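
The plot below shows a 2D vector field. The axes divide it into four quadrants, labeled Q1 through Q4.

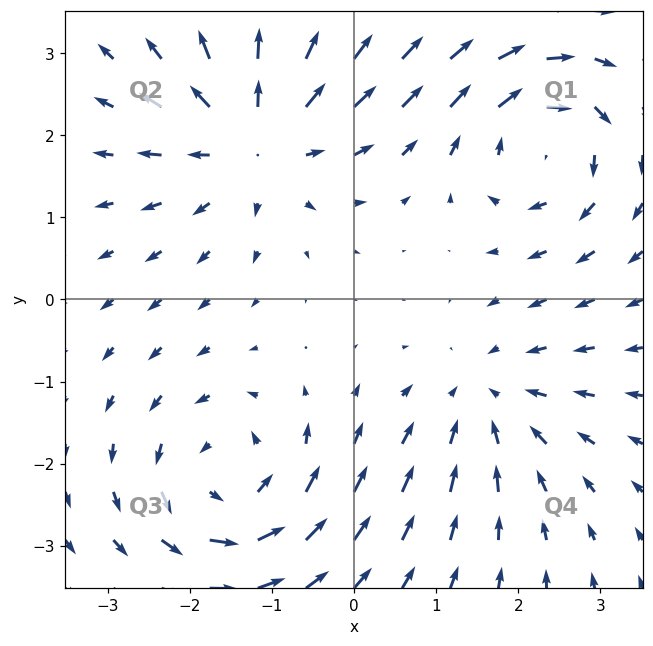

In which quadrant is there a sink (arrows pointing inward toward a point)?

The sink sits at approximately (1.6, -1.2), which lies in quadrant Q4. The divergence there is about -3, negative as expected for a sink.

Q4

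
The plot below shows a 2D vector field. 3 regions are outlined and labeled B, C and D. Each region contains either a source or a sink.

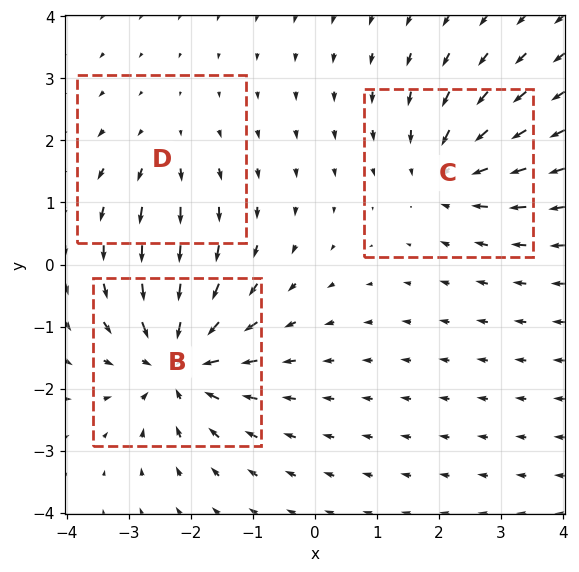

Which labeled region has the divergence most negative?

Divergence at each region's feature centre — B: about -5, C: about -4, D: about +2. Region B is most negative.

B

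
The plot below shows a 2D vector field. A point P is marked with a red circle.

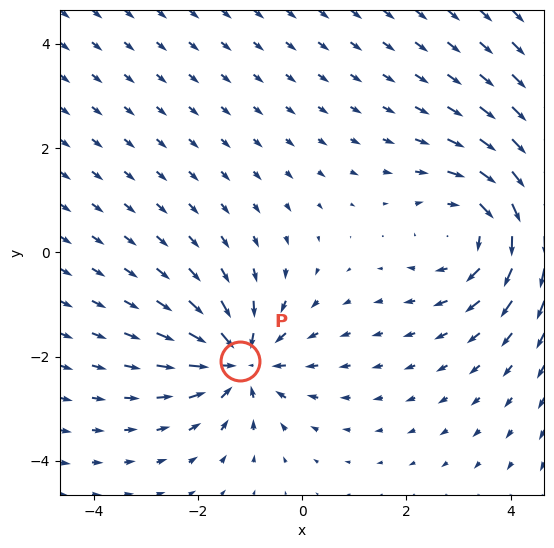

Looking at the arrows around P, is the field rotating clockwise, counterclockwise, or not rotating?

Near P at (-1.2, -2.1) the arrows show no circulation. The curl there is ≈0.

not rotating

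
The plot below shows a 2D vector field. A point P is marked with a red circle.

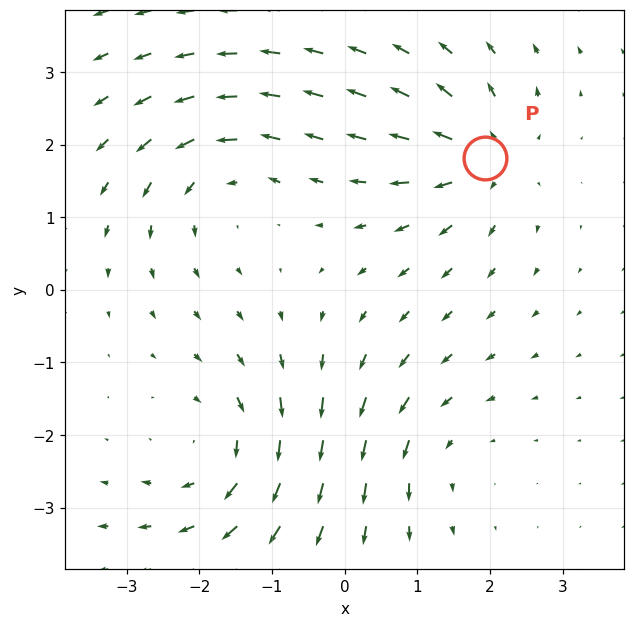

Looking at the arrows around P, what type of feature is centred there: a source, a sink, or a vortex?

At P (1.9, 1.8) the arrows spread outward. Divergence about +4, curl ≈0 — positive divergence with near-zero curl is a source.

source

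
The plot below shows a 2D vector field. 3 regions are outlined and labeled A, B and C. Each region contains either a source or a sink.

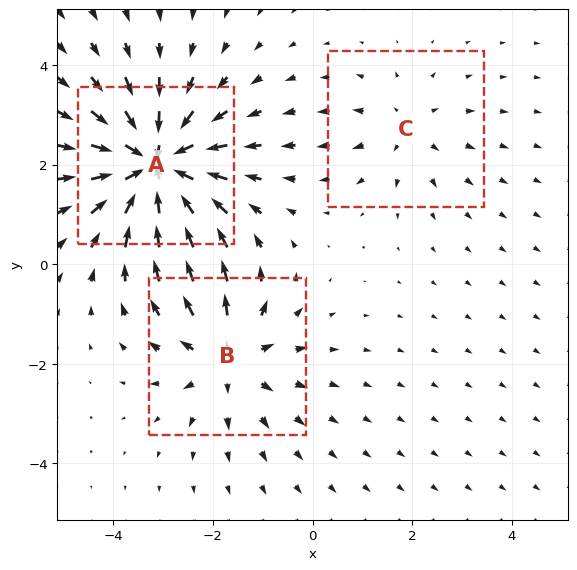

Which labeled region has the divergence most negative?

A

Divergence at each region's feature centre — A: about -5, B: about +3, C: about +2. Region A is most negative.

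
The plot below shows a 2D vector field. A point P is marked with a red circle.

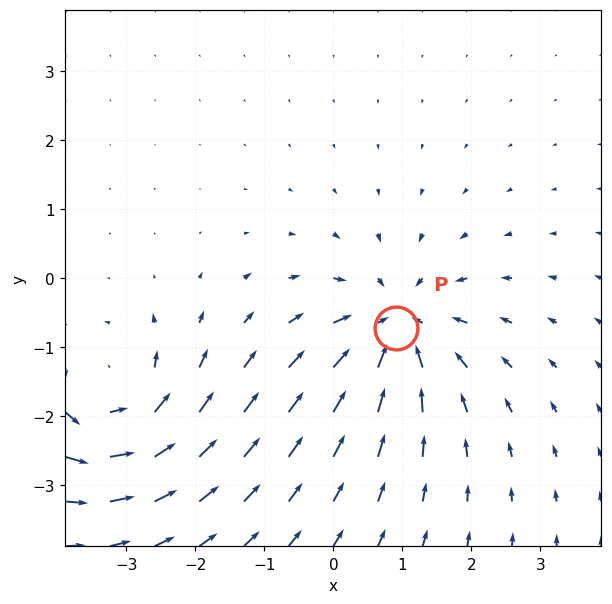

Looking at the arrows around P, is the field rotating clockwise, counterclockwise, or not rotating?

Near P at (0.9, -0.7) the arrows show no circulation. The curl there is ≈0.

not rotating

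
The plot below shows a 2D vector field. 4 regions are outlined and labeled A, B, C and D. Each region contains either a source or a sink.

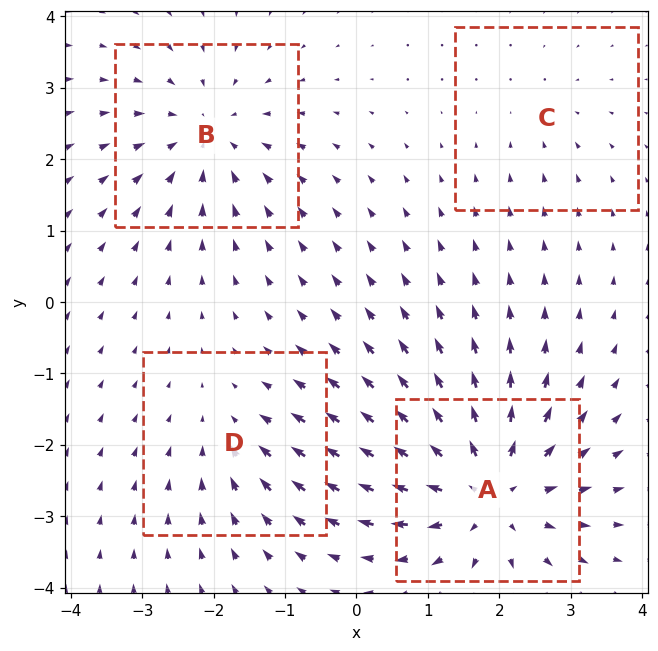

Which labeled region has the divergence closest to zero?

Divergence at each region's feature centre — A: about +7, B: about -5, C: about -2, D: about -3. Region C is closest to zero.

C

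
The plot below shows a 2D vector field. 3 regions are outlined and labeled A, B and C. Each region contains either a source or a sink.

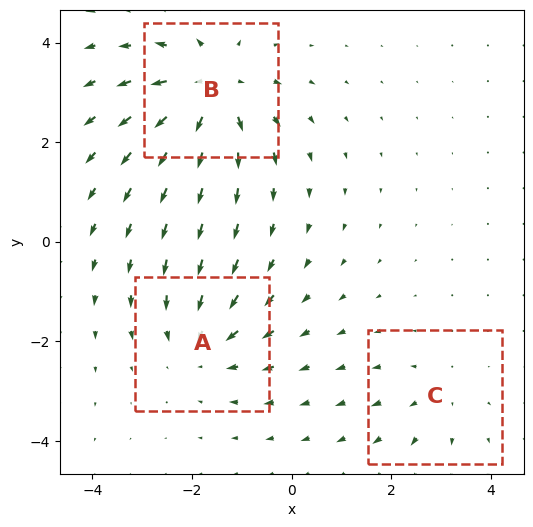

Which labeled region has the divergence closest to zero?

Divergence at each region's feature centre — A: about -3, B: about +4, C: about +2. Region C is closest to zero.

C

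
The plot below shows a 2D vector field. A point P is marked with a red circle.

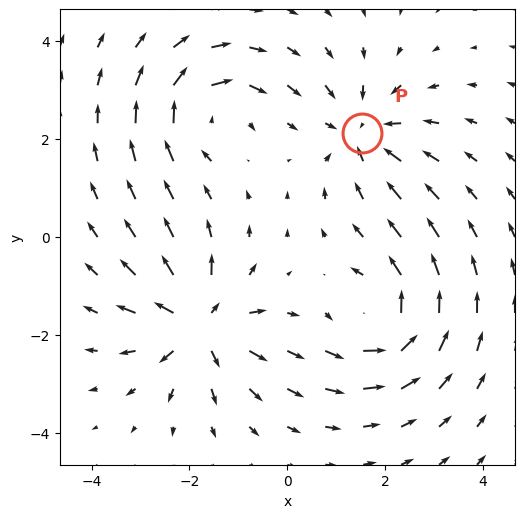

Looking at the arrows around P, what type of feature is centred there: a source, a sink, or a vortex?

sink

At P (1.5, 2.1) the arrows converge inward. Divergence about -4, curl ≈0 — negative divergence with near-zero curl is a sink.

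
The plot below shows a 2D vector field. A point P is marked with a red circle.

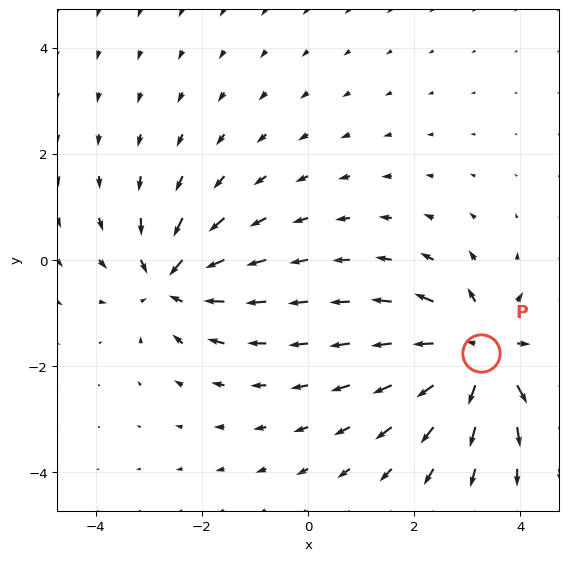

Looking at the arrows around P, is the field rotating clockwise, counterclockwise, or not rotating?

Near P at (3.3, -1.8) the arrows show no circulation. The curl there is ≈0.

not rotating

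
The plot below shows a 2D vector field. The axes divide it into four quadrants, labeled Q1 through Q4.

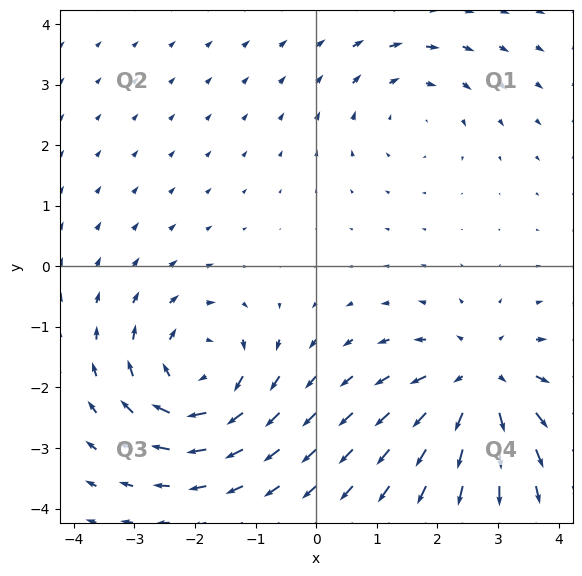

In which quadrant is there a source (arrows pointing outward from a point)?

Q4

The source sits at approximately (2.7, -1.9), which lies in quadrant Q4. The divergence there is about +5, positive as expected for a source.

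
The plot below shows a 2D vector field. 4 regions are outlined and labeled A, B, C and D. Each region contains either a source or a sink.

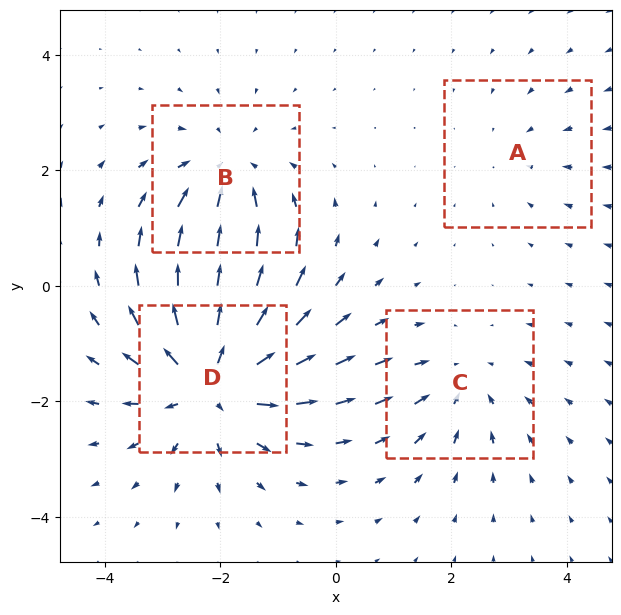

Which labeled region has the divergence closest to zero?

Divergence at each region's feature centre — A: about -2, B: about -4, C: about -3, D: about +7. Region A is closest to zero.

A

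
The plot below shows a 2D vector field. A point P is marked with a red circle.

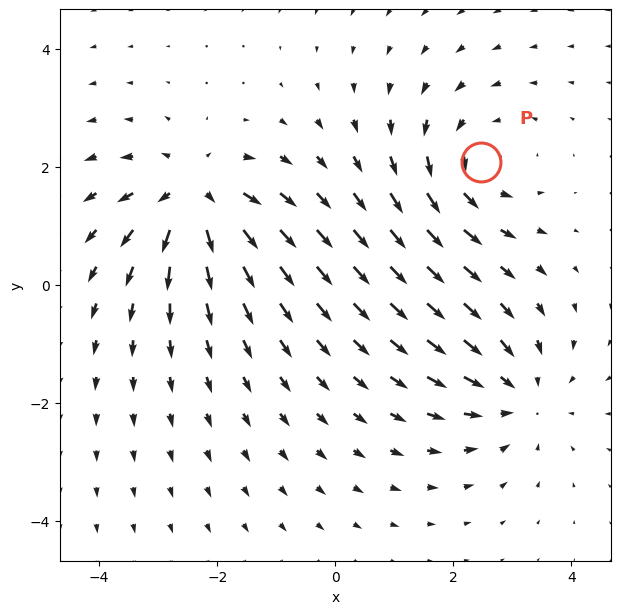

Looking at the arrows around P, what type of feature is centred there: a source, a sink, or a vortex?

vortex

At P (2.5, 2.1) the arrows circulate counterclockwise. Divergence ≈0, curl about +3 — near-zero divergence with nonzero curl is a vortex.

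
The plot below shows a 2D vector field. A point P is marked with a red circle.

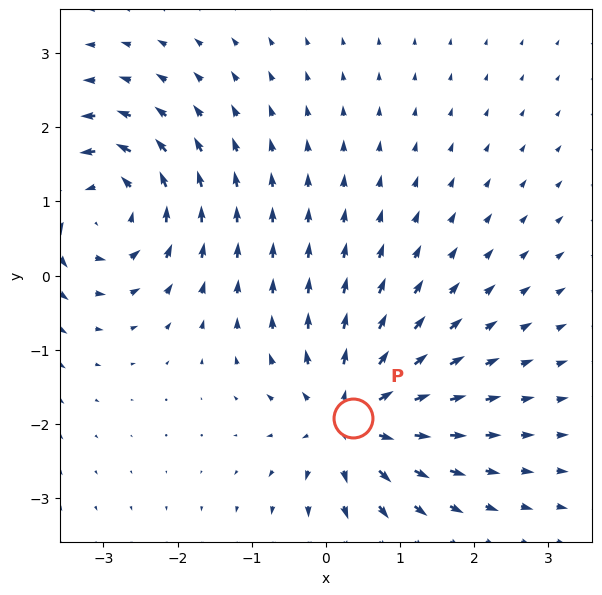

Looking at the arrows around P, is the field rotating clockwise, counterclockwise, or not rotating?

not rotating

Near P at (0.4, -1.9) the arrows show no circulation. The curl there is ≈0.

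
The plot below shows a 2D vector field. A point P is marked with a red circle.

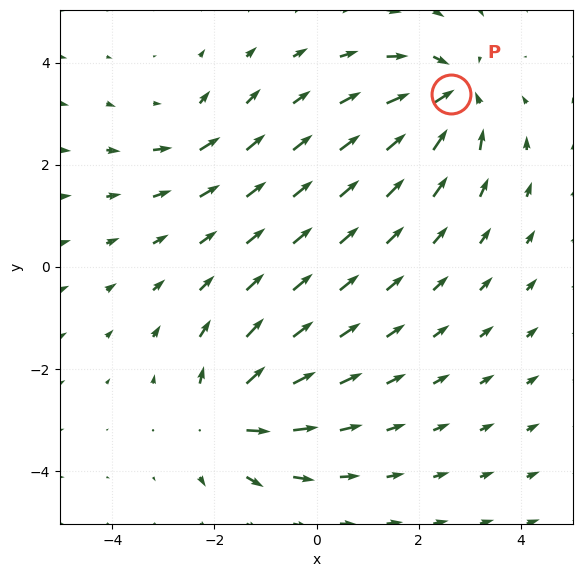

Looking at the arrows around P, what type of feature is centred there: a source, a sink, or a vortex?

At P (2.6, 3.4) the arrows converge inward. Divergence about -5, curl ≈0 — negative divergence with near-zero curl is a sink.

sink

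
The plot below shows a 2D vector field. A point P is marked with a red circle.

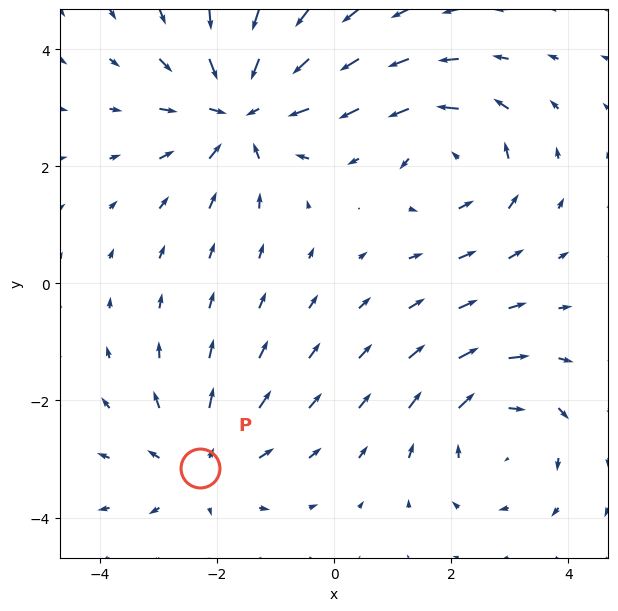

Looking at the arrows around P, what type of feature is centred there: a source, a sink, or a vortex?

source

At P (-2.3, -3.2) the arrows spread outward. Divergence about +2, curl ≈0 — positive divergence with near-zero curl is a source.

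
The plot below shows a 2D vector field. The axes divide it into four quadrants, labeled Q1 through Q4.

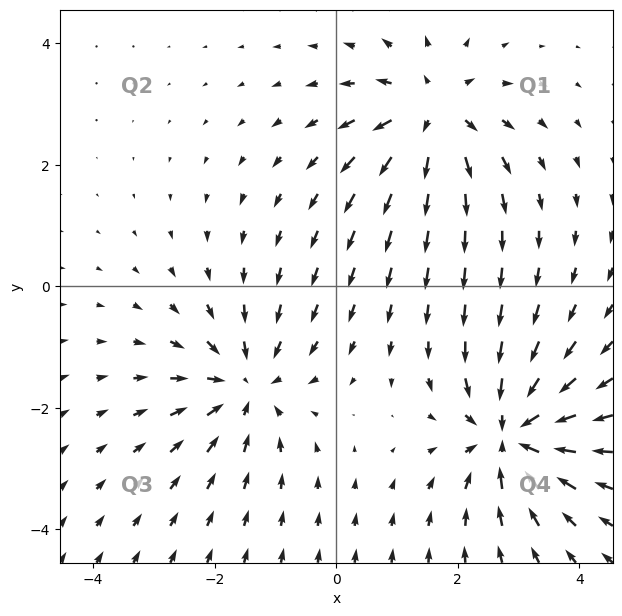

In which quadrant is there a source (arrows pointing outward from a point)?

The source sits at approximately (1.6, 2.8), which lies in quadrant Q1. The divergence there is about +5, positive as expected for a source.

Q1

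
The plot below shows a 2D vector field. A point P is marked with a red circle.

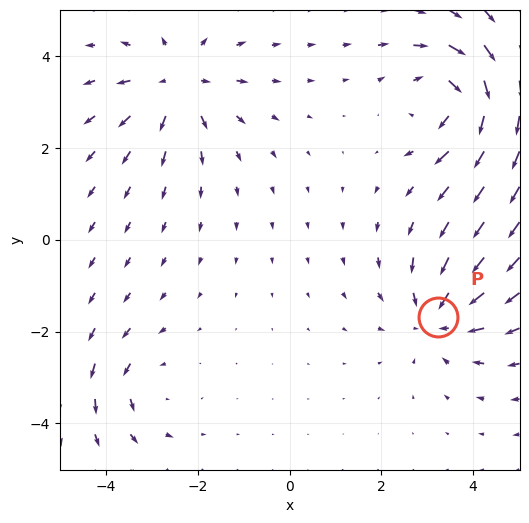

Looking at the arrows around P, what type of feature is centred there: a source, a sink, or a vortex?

At P (3.2, -1.7) the arrows converge inward. Divergence about -4, curl ≈0 — negative divergence with near-zero curl is a sink.

sink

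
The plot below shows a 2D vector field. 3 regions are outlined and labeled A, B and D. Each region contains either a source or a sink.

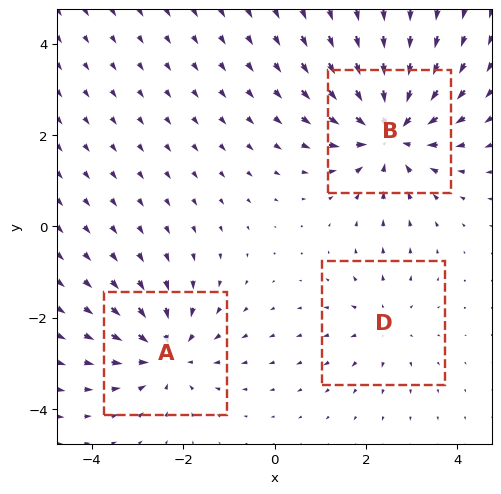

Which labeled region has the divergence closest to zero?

Divergence at each region's feature centre — A: about -3, B: about -5, D: about +2. Region D is closest to zero.

D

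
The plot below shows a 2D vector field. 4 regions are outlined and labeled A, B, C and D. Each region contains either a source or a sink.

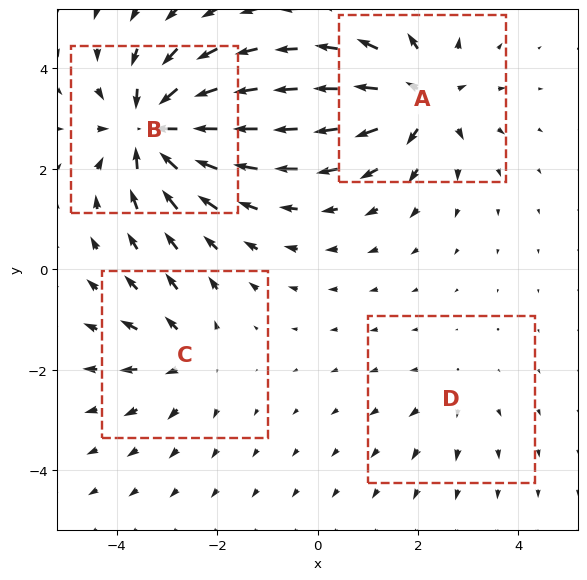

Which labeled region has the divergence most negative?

Divergence at each region's feature centre — A: about +6, B: about -8, C: about +4, D: about +2. Region B is most negative.

B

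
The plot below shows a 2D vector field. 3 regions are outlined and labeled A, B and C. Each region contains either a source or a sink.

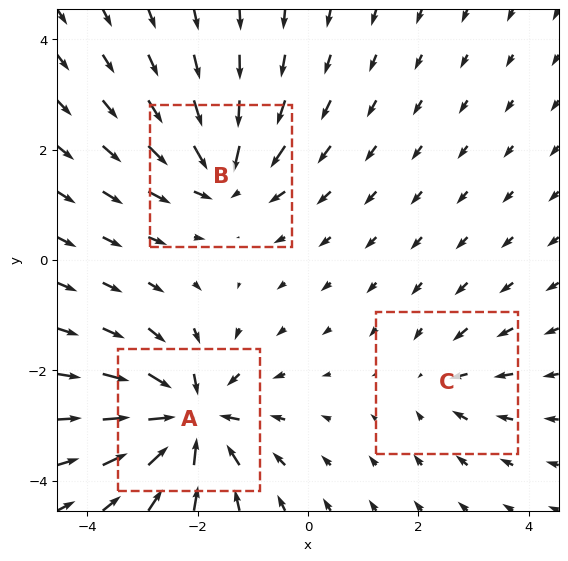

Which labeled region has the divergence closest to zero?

Divergence at each region's feature centre — A: about -6, B: about -4, C: about -2. Region C is closest to zero.

C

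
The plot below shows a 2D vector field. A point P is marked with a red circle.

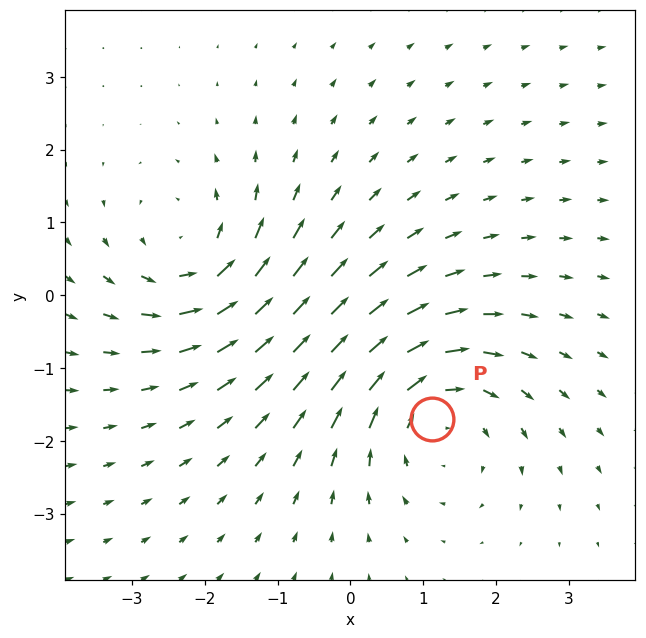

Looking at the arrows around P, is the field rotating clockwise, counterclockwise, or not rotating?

Near P at (1.1, -1.7) the arrows circulate clockwise. The curl (z-component) there is about -4; negative curl means clockwise rotation.

clockwise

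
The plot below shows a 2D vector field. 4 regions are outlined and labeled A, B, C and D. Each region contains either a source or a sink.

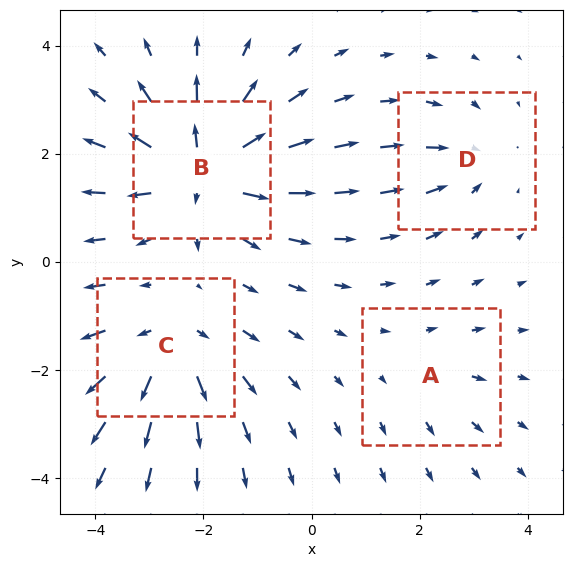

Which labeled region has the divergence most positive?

B

Divergence at each region's feature centre — A: about +2, B: about +8, C: about +6, D: about -3. Region B is most positive.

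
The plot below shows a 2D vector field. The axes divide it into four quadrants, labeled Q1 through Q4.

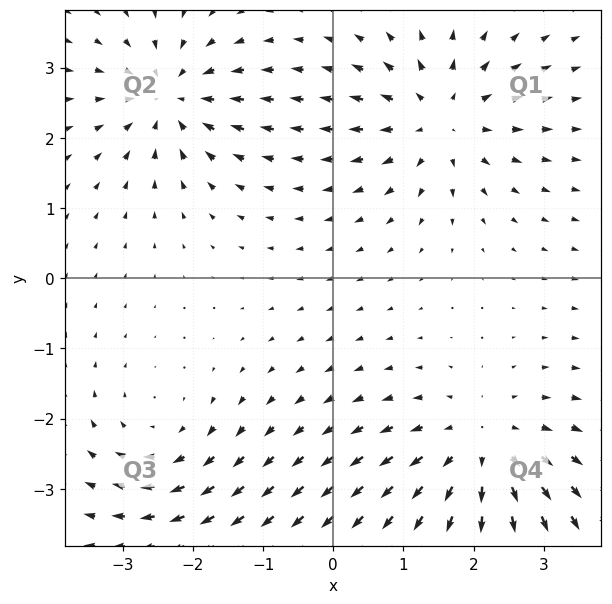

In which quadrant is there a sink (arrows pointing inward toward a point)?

Q2

The sink sits at approximately (-2.3, 2.6), which lies in quadrant Q2. The divergence there is about -5, negative as expected for a sink.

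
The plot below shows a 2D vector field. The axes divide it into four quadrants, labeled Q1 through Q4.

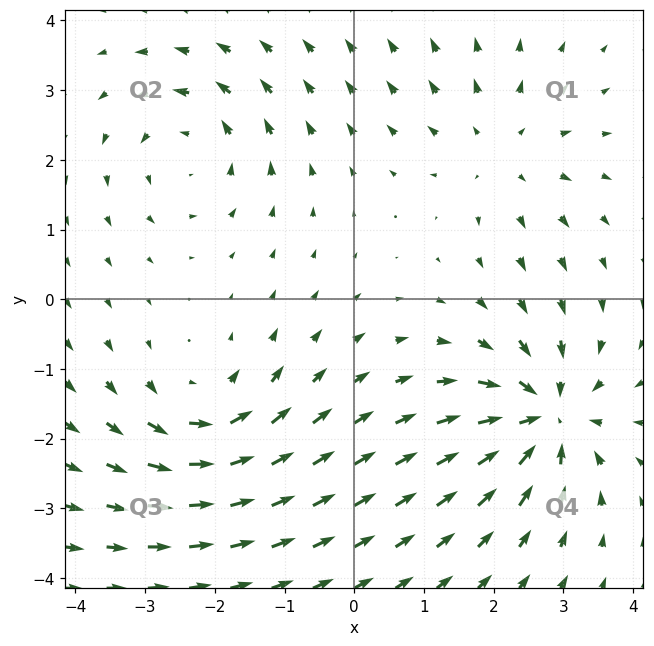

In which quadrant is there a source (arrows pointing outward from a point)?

The source sits at approximately (2.1, 2.1), which lies in quadrant Q1. The divergence there is about +3, positive as expected for a source.

Q1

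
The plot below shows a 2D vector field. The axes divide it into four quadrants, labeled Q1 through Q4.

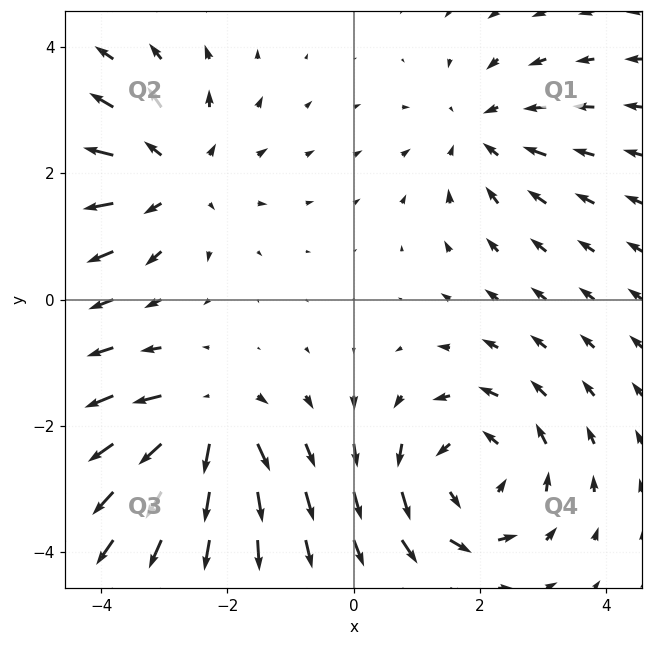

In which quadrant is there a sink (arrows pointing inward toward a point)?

The sink sits at approximately (2.0, 2.7), which lies in quadrant Q1. The divergence there is about -3, negative as expected for a sink.

Q1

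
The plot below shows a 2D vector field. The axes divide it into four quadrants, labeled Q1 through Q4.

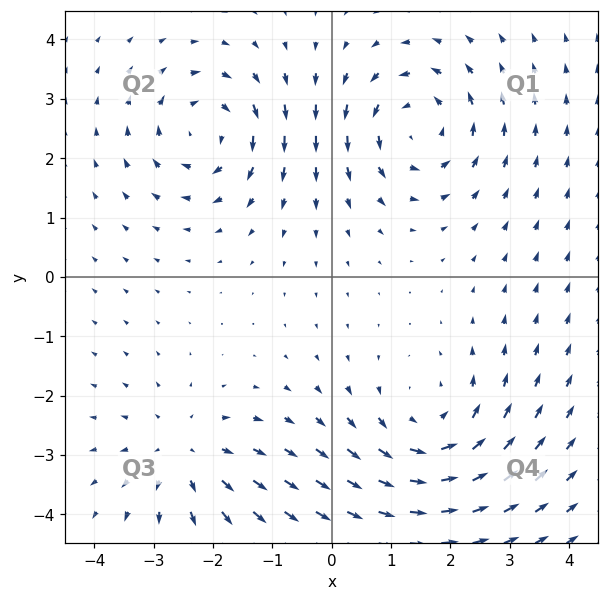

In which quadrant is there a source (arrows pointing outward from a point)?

Q3

The source sits at approximately (-2.5, -3.0), which lies in quadrant Q3. The divergence there is about +3, positive as expected for a source.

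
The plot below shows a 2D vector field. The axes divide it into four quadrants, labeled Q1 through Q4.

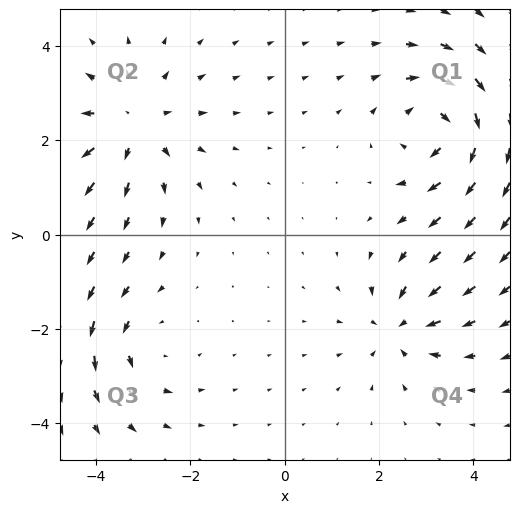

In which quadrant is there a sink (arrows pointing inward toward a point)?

The sink sits at approximately (2.4, -2.0), which lies in quadrant Q4. The divergence there is about -4, negative as expected for a sink.

Q4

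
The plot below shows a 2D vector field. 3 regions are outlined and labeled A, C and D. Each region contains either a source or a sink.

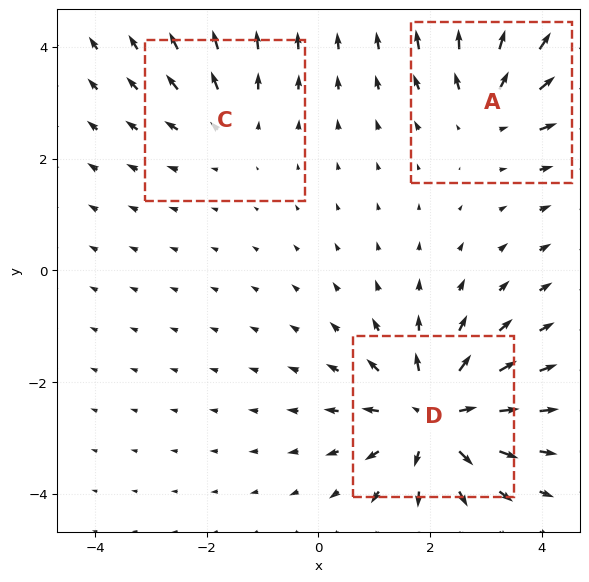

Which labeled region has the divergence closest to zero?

Divergence at each region's feature centre — A: about +3, C: about +2, D: about +5. Region C is closest to zero.

C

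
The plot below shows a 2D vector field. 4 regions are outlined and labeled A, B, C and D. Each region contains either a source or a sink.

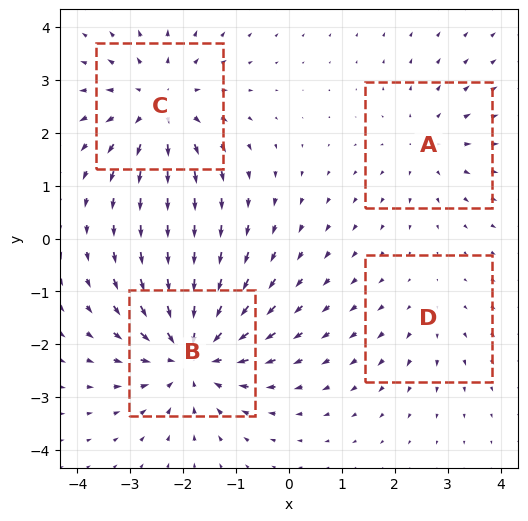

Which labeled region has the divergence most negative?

Divergence at each region's feature centre — A: about +3, B: about -6, C: about +5, D: about +2. Region B is most negative.

B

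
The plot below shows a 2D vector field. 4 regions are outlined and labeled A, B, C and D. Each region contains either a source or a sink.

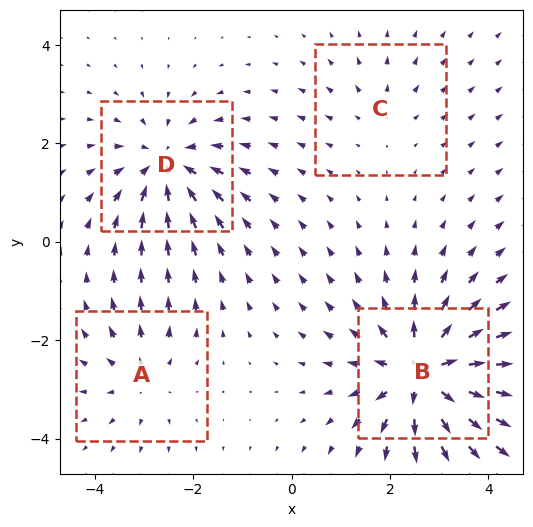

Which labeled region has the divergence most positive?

Divergence at each region's feature centre — A: about +3, B: about +7, C: about +2, D: about -5. Region B is most positive.

B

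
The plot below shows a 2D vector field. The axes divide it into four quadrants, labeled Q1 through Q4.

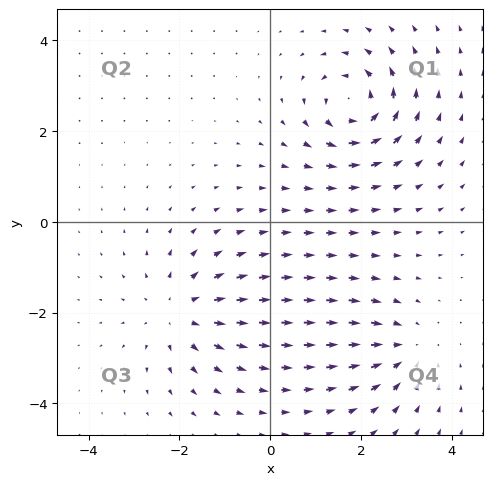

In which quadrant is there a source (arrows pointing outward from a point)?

Q3

The source sits at approximately (-2.0, -2.0), which lies in quadrant Q3. The divergence there is about +4, positive as expected for a source.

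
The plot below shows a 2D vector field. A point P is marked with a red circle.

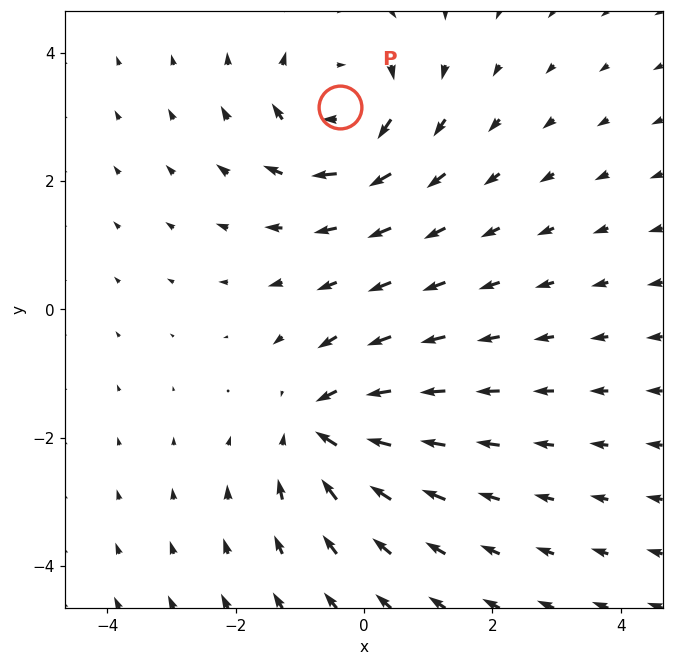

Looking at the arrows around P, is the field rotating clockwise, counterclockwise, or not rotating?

Near P at (-0.4, 3.2) the arrows circulate clockwise. The curl (z-component) there is about -5; negative curl means clockwise rotation.

clockwise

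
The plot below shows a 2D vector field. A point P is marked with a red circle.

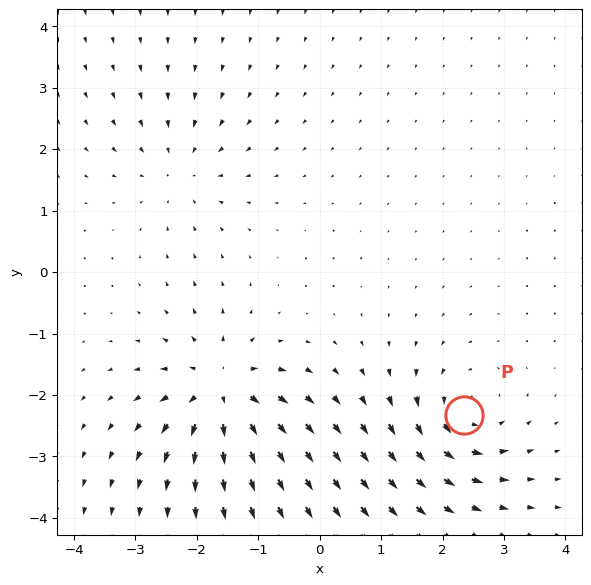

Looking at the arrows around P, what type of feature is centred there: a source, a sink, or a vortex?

vortex

At P (2.3, -2.3) the arrows circulate counterclockwise. Divergence ≈0, curl about +5 — near-zero divergence with nonzero curl is a vortex.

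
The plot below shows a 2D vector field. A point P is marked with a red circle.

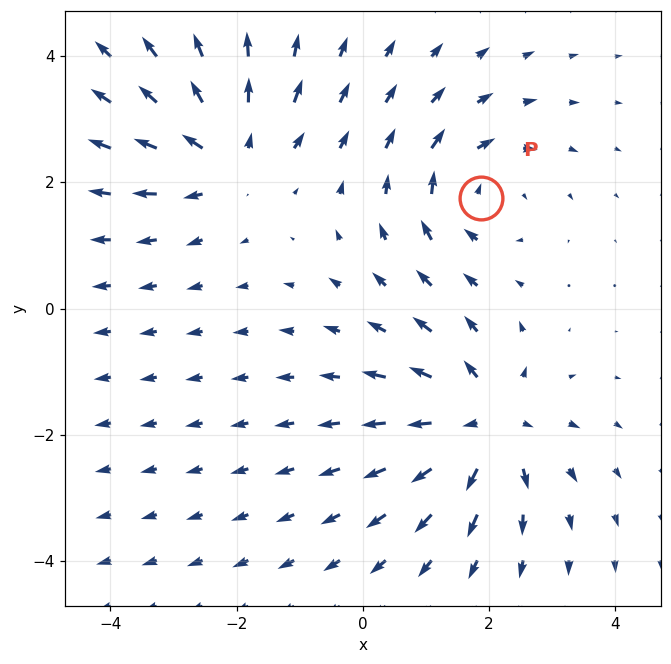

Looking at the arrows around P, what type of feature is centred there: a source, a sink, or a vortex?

vortex

At P (1.9, 1.8) the arrows circulate clockwise. Divergence ≈0, curl about -4 — near-zero divergence with nonzero curl is a vortex.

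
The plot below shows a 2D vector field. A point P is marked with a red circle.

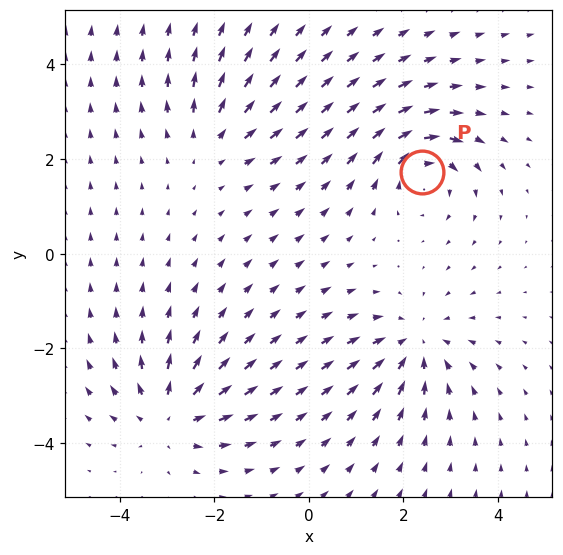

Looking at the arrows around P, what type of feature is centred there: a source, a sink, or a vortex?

At P (2.4, 1.7) the arrows circulate clockwise. Divergence ≈0, curl about -5 — near-zero divergence with nonzero curl is a vortex.

vortex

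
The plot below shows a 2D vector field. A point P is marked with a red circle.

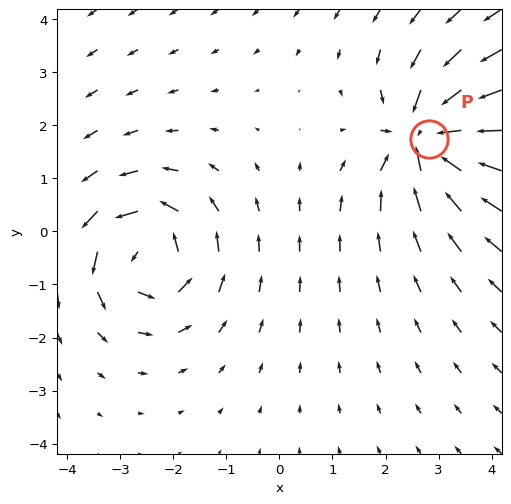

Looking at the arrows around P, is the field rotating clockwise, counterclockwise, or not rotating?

not rotating

Near P at (2.8, 1.8) the arrows show no circulation. The curl there is ≈0.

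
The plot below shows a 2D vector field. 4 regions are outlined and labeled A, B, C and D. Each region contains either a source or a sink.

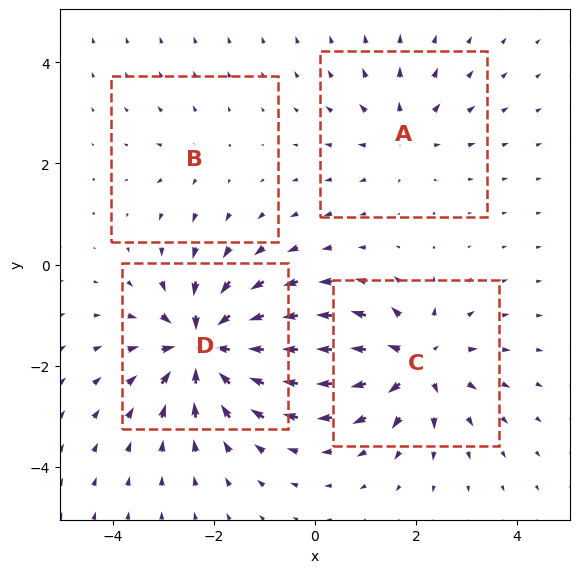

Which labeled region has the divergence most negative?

D

Divergence at each region's feature centre — A: about +4, B: about +2, C: about +6, D: about -8. Region D is most negative.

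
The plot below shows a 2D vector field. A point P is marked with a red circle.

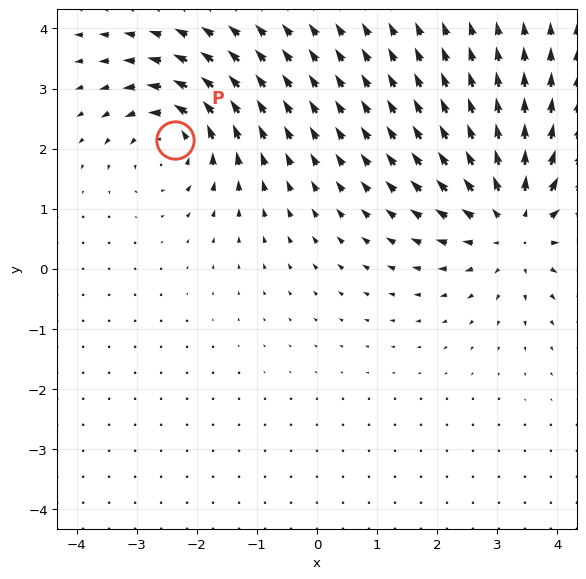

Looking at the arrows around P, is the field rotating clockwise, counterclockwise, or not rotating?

counterclockwise

Near P at (-2.4, 2.1) the arrows circulate counterclockwise. The curl (z-component) there is about +4; positive curl means counterclockwise rotation.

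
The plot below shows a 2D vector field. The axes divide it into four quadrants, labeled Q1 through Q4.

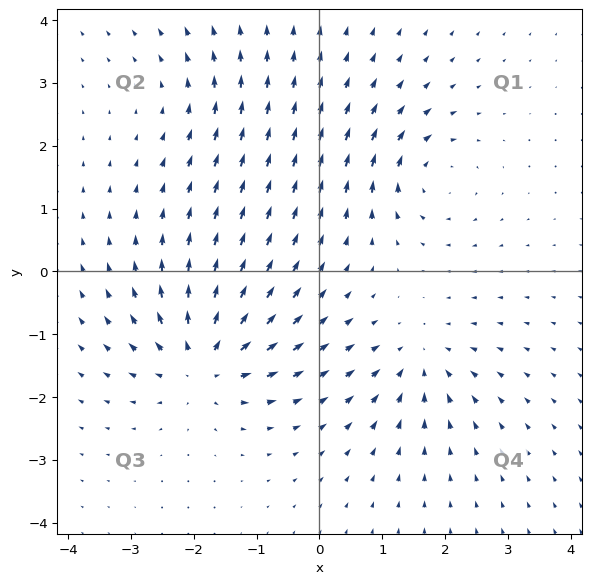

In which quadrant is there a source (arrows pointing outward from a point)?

The source sits at approximately (-1.8, -1.4), which lies in quadrant Q3. The divergence there is about +6, positive as expected for a source.

Q3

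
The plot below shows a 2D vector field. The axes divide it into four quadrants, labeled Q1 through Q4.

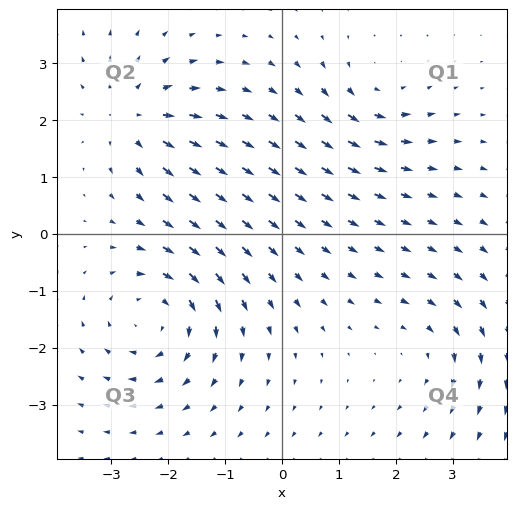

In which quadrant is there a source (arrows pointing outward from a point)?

The source sits at approximately (-2.6, 2.0), which lies in quadrant Q2. The divergence there is about +4, positive as expected for a source.

Q2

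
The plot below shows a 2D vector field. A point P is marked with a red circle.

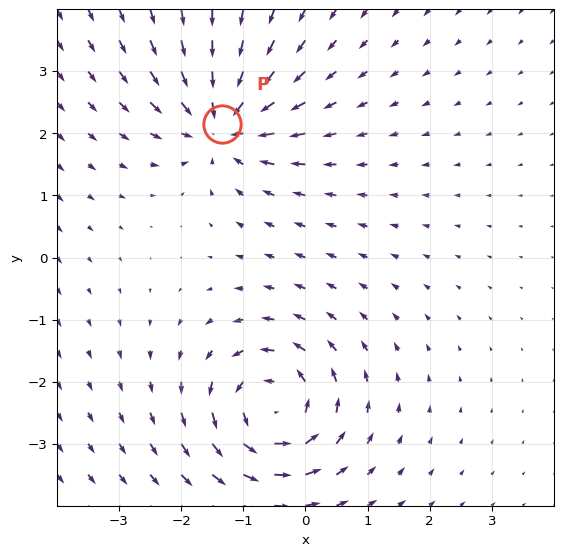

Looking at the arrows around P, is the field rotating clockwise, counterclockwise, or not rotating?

Near P at (-1.3, 2.1) the arrows show no circulation. The curl there is ≈0.

not rotating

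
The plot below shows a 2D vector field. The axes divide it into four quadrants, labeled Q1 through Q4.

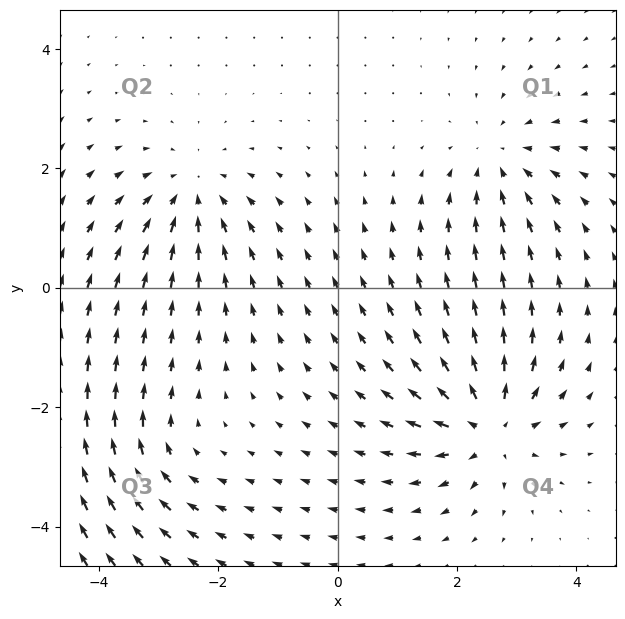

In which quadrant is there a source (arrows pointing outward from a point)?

Q4

The source sits at approximately (2.5, -2.3), which lies in quadrant Q4. The divergence there is about +6, positive as expected for a source.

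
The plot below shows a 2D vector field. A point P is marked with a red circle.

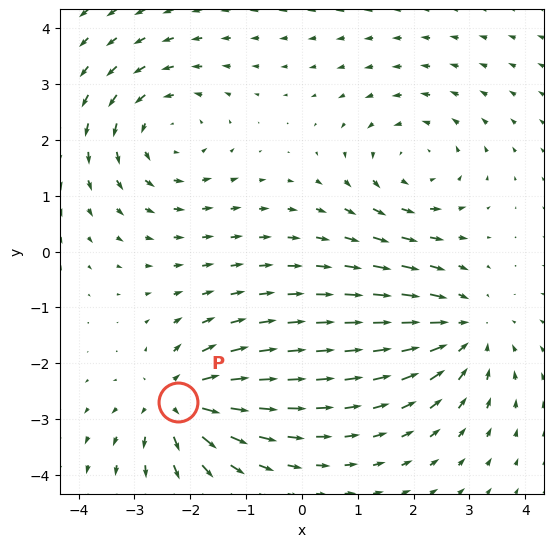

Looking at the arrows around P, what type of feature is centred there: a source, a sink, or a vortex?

source

At P (-2.2, -2.7) the arrows spread outward. Divergence about +5, curl ≈0 — positive divergence with near-zero curl is a source.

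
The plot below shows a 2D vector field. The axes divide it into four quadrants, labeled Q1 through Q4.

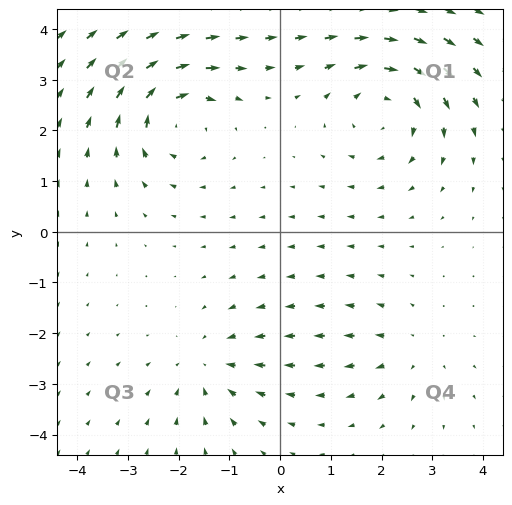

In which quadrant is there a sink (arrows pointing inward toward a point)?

Q3

The sink sits at approximately (-1.4, -2.7), which lies in quadrant Q3. The divergence there is about -3, negative as expected for a sink.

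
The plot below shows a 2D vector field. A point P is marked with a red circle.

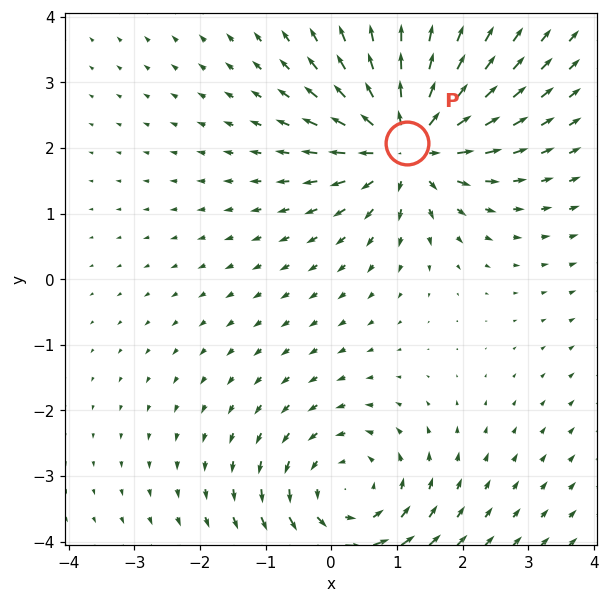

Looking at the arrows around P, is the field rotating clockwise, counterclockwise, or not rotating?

Near P at (1.1, 2.1) the arrows show no circulation. The curl there is ≈0.

not rotating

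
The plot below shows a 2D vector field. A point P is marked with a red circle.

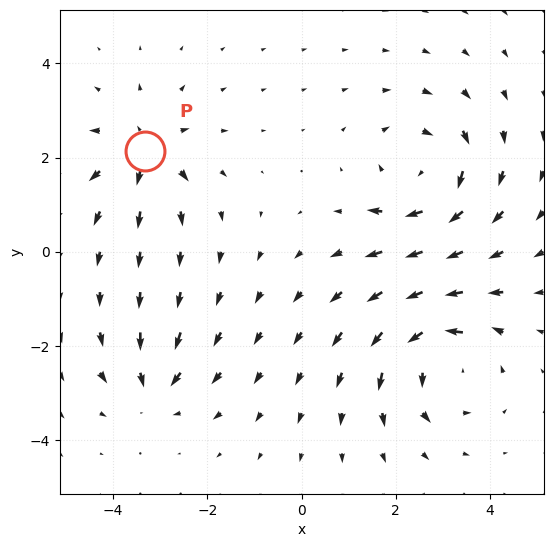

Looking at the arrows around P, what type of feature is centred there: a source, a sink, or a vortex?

source

At P (-3.3, 2.1) the arrows spread outward. Divergence about +4, curl ≈0 — positive divergence with near-zero curl is a source.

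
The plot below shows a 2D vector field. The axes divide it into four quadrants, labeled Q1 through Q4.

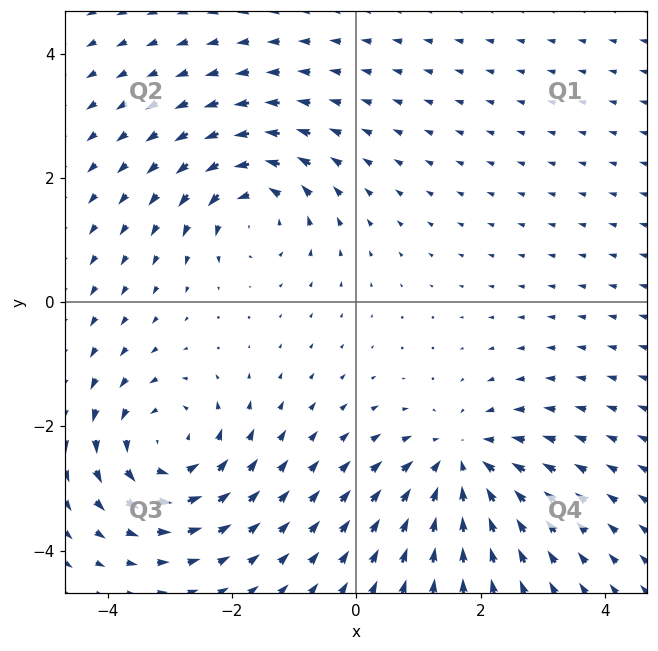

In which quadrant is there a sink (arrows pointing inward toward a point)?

Q4

The sink sits at approximately (1.7, -2.6), which lies in quadrant Q4. The divergence there is about -5, negative as expected for a sink.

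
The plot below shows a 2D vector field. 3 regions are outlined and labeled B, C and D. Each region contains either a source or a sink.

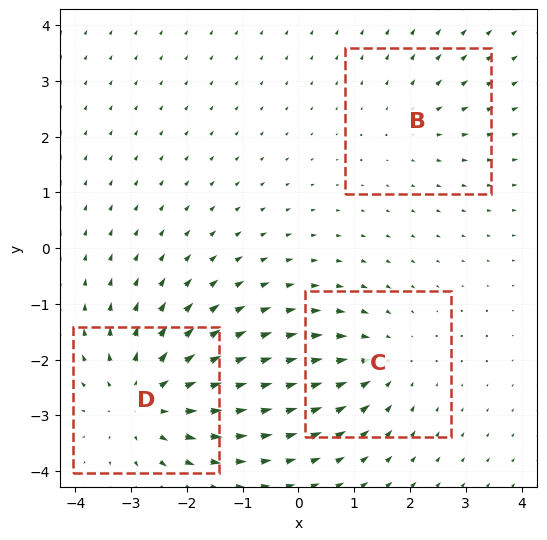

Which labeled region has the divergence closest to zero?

Divergence at each region's feature centre — B: about +2, C: about -3, D: about +4. Region B is closest to zero.

B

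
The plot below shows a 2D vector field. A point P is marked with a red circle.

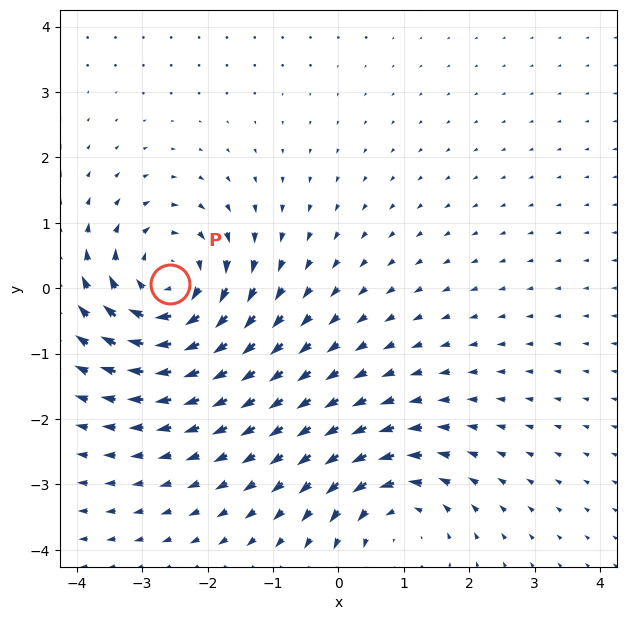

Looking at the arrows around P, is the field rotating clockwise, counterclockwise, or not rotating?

Near P at (-2.6, 0.1) the arrows circulate clockwise. The curl (z-component) there is about -5; negative curl means clockwise rotation.

clockwise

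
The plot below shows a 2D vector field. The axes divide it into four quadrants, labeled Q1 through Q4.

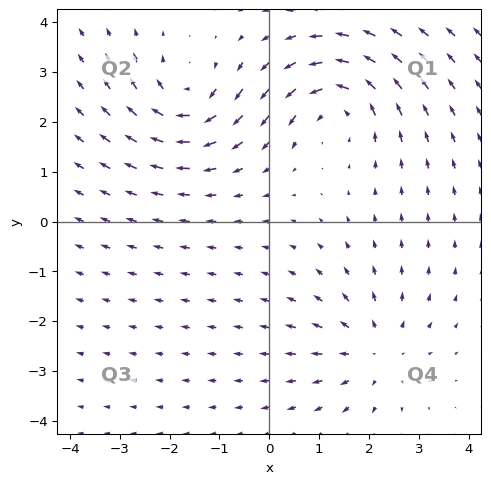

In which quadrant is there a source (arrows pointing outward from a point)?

The source sits at approximately (2.1, -2.6), which lies in quadrant Q4. The divergence there is about +2, positive as expected for a source.

Q4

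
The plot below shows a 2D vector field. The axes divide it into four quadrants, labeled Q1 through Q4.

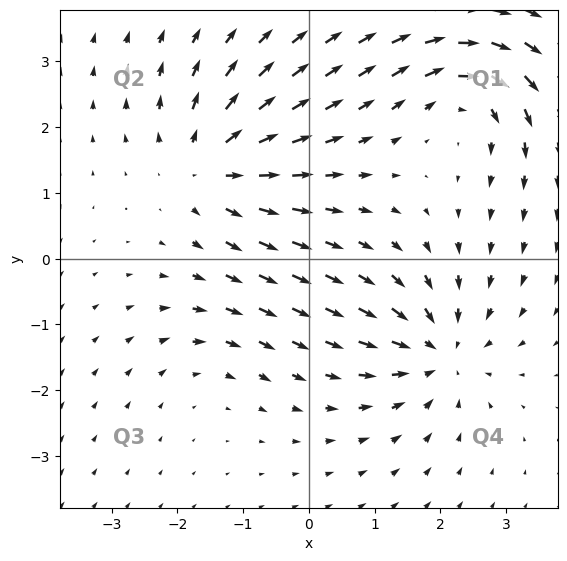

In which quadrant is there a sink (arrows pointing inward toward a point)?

The sink sits at approximately (2.0, -1.4), which lies in quadrant Q4. The divergence there is about -5, negative as expected for a sink.

Q4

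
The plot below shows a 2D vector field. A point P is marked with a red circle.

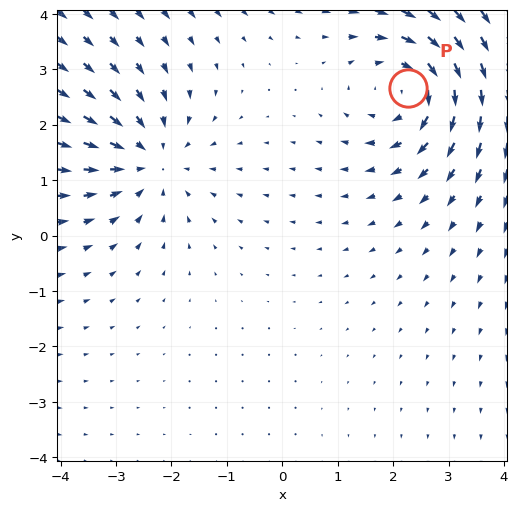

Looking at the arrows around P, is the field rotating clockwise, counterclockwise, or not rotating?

Near P at (2.3, 2.7) the arrows circulate clockwise. The curl (z-component) there is about -3; negative curl means clockwise rotation.

clockwise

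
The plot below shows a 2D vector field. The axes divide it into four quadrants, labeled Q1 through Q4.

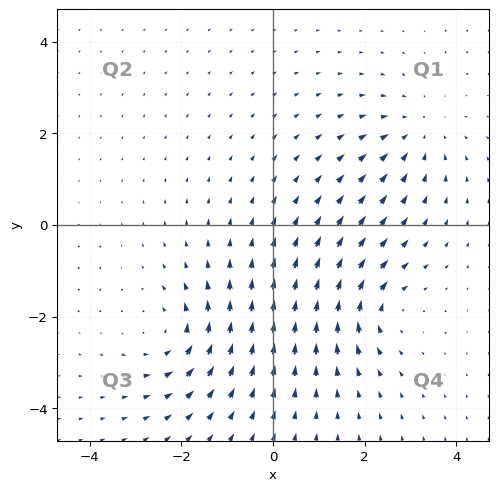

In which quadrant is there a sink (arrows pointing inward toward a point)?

The sink sits at approximately (3.1, 2.0), which lies in quadrant Q1. The divergence there is about -4, negative as expected for a sink.

Q1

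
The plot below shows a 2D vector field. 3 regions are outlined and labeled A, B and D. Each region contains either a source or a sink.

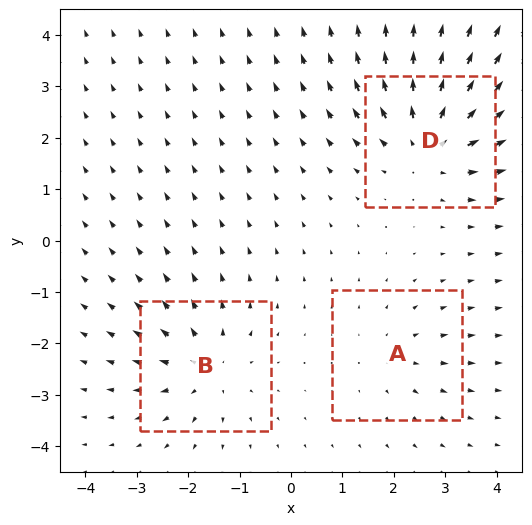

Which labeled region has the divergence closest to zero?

Divergence at each region's feature centre — A: about +2, B: about +3, D: about +5. Region A is closest to zero.

A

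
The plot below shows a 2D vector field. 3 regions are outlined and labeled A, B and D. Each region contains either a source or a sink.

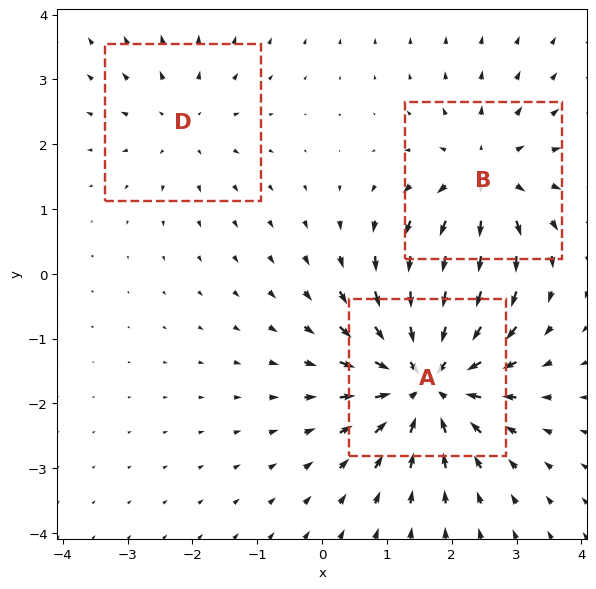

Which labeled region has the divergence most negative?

A

Divergence at each region's feature centre — A: about -5, B: about +3, D: about +2. Region A is most negative.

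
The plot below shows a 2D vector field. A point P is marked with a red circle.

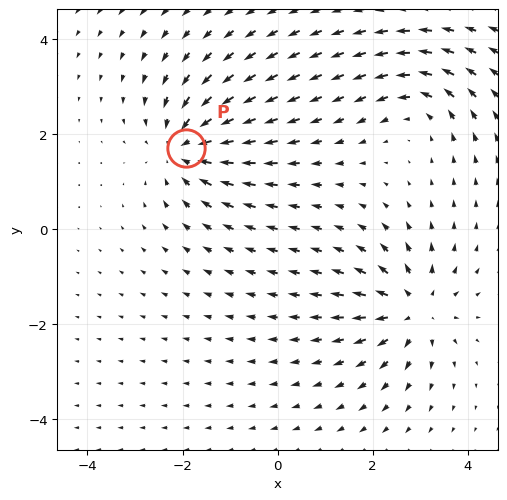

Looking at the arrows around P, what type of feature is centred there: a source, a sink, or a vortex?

At P (-1.9, 1.7) the arrows converge inward. Divergence about -5, curl ≈0 — negative divergence with near-zero curl is a sink.

sink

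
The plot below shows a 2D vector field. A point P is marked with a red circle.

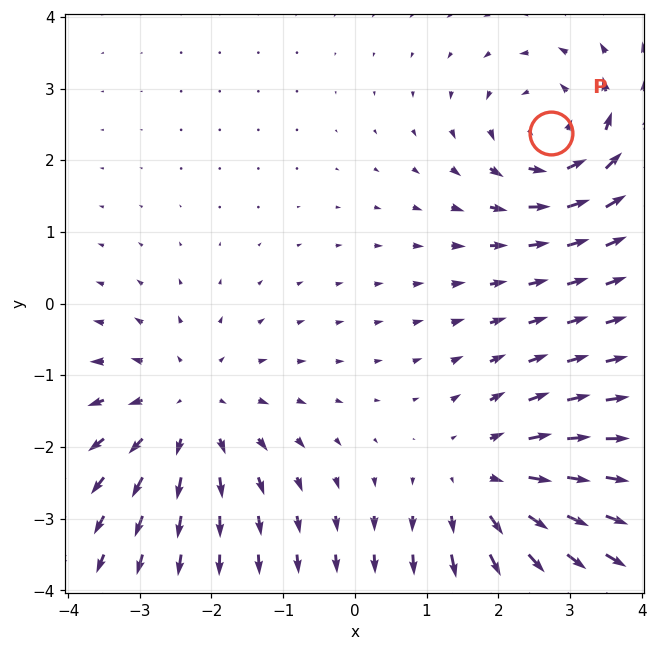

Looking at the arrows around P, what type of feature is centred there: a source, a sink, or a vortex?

At P (2.7, 2.4) the arrows circulate counterclockwise. Divergence ≈0, curl about +3 — near-zero divergence with nonzero curl is a vortex.

vortex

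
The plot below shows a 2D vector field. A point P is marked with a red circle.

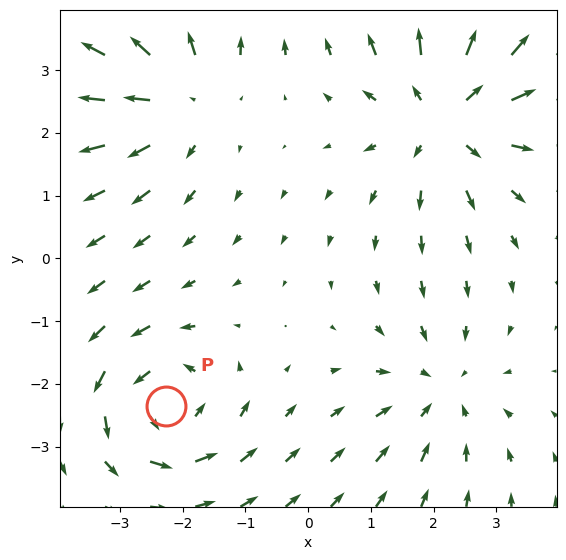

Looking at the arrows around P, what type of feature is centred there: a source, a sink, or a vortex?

vortex

At P (-2.3, -2.3) the arrows circulate counterclockwise. Divergence ≈0, curl about +5 — near-zero divergence with nonzero curl is a vortex.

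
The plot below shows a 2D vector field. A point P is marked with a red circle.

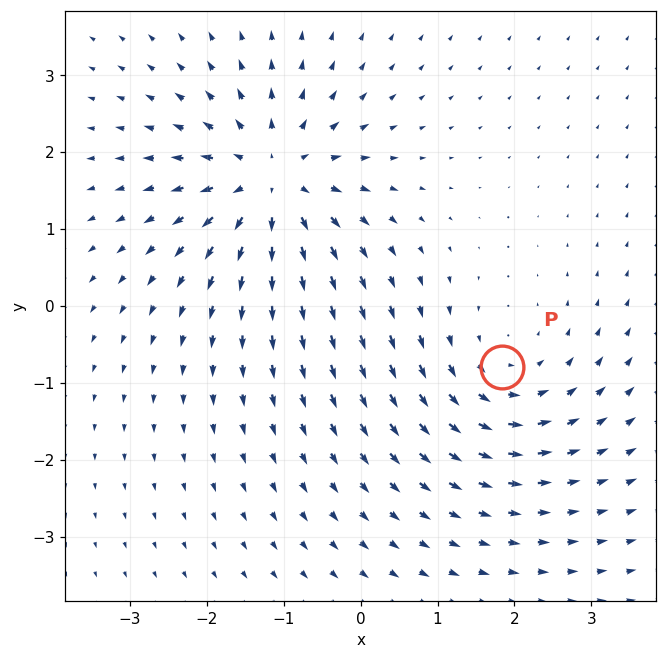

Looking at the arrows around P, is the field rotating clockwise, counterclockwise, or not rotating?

Near P at (1.8, -0.8) the arrows circulate counterclockwise. The curl (z-component) there is about +3; positive curl means counterclockwise rotation.

counterclockwise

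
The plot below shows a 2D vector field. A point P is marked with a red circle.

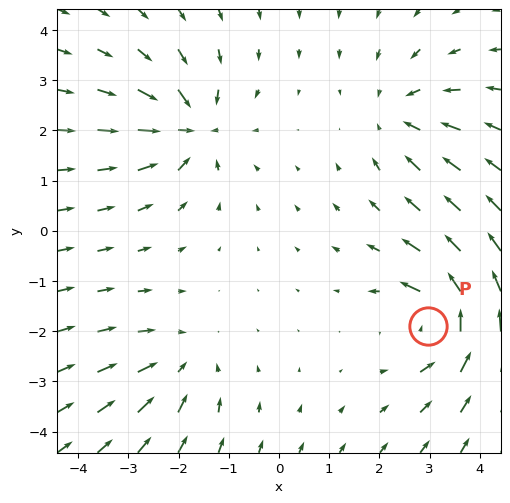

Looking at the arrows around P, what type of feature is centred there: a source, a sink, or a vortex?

vortex

At P (3.0, -1.9) the arrows circulate counterclockwise. Divergence ≈0, curl about +7 — near-zero divergence with nonzero curl is a vortex.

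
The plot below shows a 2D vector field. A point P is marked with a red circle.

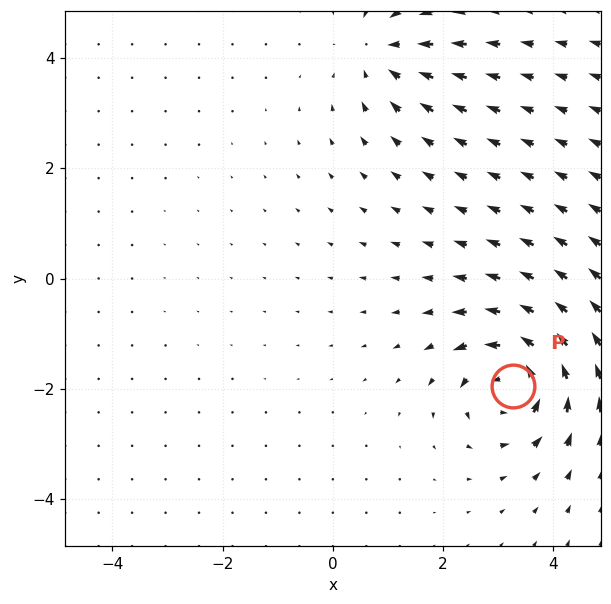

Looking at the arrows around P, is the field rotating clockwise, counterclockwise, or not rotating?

Near P at (3.3, -2.0) the arrows circulate counterclockwise. The curl (z-component) there is about +6; positive curl means counterclockwise rotation.

counterclockwise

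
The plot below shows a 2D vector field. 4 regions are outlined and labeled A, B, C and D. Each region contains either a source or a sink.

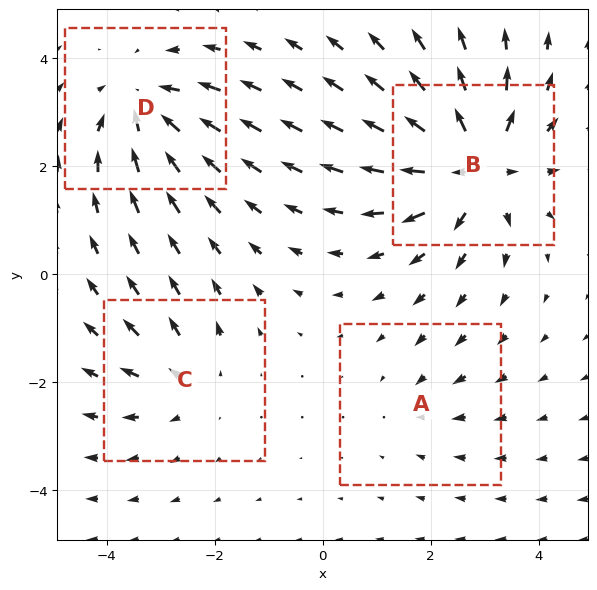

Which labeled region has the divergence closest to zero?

A

Divergence at each region's feature centre — A: about -2, B: about +7, C: about +3, D: about -5. Region A is closest to zero.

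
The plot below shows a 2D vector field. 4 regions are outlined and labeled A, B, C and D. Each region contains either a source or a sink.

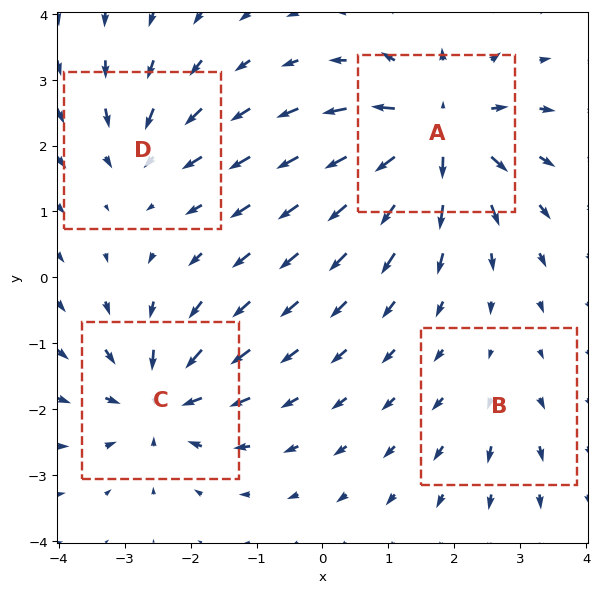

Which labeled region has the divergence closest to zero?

B

Divergence at each region's feature centre — A: about +8, B: about +2, C: about -6, D: about -4. Region B is closest to zero.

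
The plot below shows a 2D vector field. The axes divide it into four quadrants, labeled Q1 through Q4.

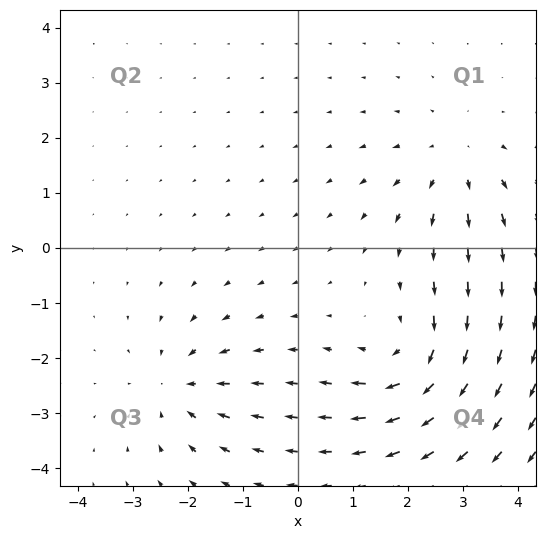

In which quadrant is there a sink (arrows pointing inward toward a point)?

The sink sits at approximately (-2.2, -2.5), which lies in quadrant Q3. The divergence there is about -5, negative as expected for a sink.

Q3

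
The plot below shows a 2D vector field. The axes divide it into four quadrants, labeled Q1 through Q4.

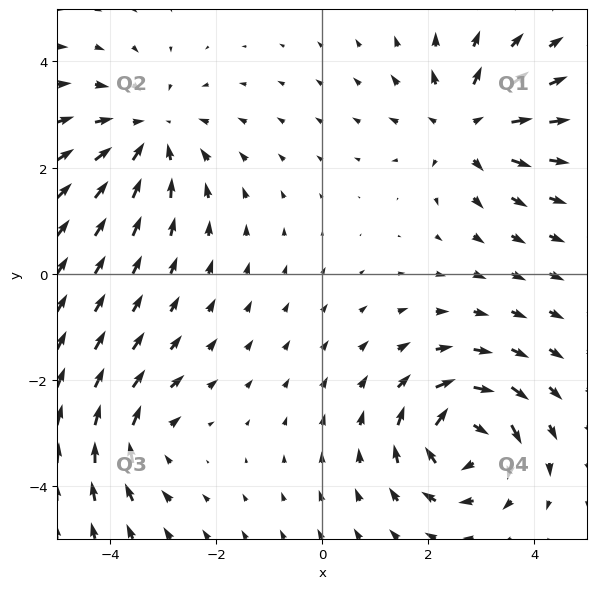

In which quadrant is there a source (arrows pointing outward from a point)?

The source sits at approximately (2.7, 2.8), which lies in quadrant Q1. The divergence there is about +5, positive as expected for a source.

Q1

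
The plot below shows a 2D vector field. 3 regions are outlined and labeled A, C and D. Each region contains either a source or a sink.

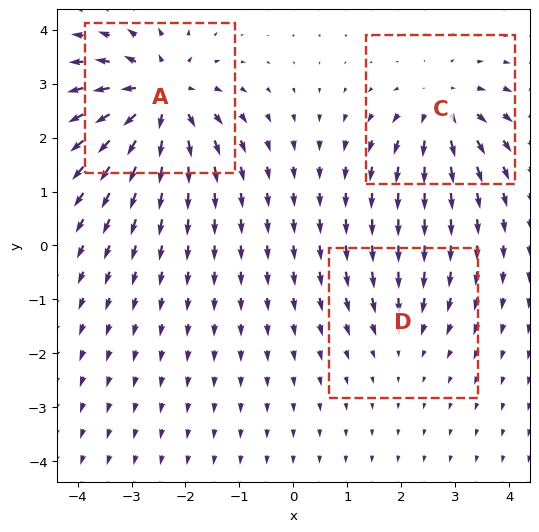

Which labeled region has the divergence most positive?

A

Divergence at each region's feature centre — A: about +6, C: about +4, D: about -2. Region A is most positive.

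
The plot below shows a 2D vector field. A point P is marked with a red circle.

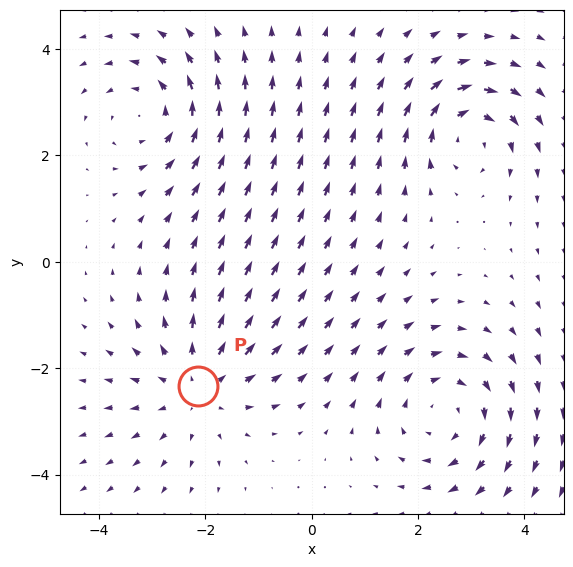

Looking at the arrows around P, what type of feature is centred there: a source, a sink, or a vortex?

source

At P (-2.1, -2.3) the arrows spread outward. Divergence about +4, curl ≈0 — positive divergence with near-zero curl is a source.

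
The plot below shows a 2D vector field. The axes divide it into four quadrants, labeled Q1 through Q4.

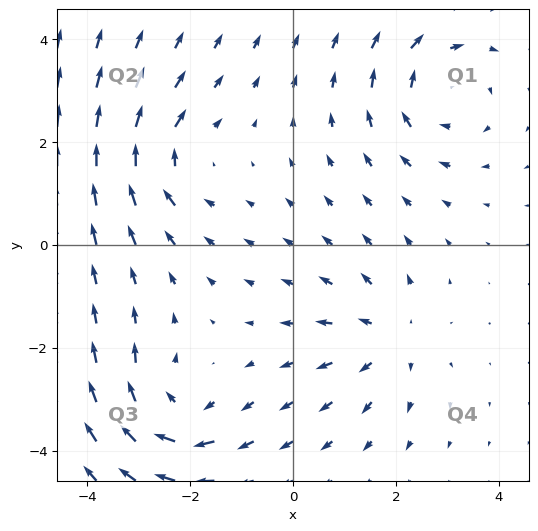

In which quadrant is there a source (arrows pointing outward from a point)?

Q4

The source sits at approximately (1.9, -1.8), which lies in quadrant Q4. The divergence there is about +3, positive as expected for a source.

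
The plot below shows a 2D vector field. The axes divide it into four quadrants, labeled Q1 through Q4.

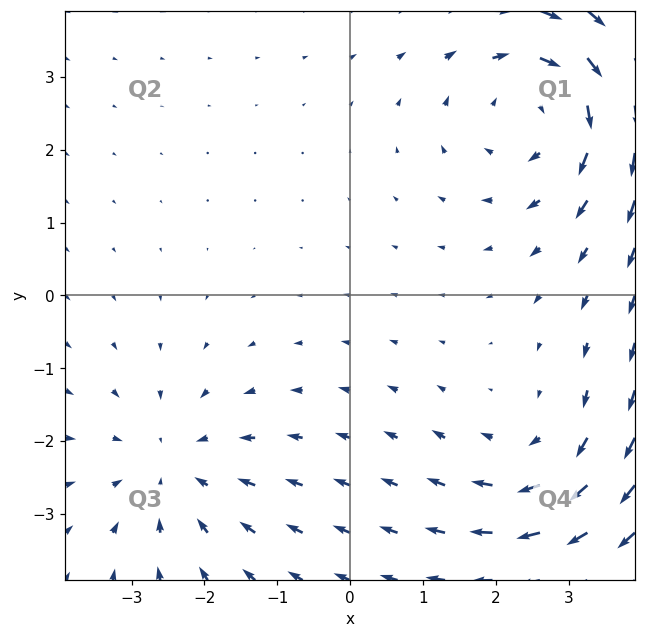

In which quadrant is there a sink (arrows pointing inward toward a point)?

The sink sits at approximately (-2.4, -2.4), which lies in quadrant Q3. The divergence there is about -2, negative as expected for a sink.

Q3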